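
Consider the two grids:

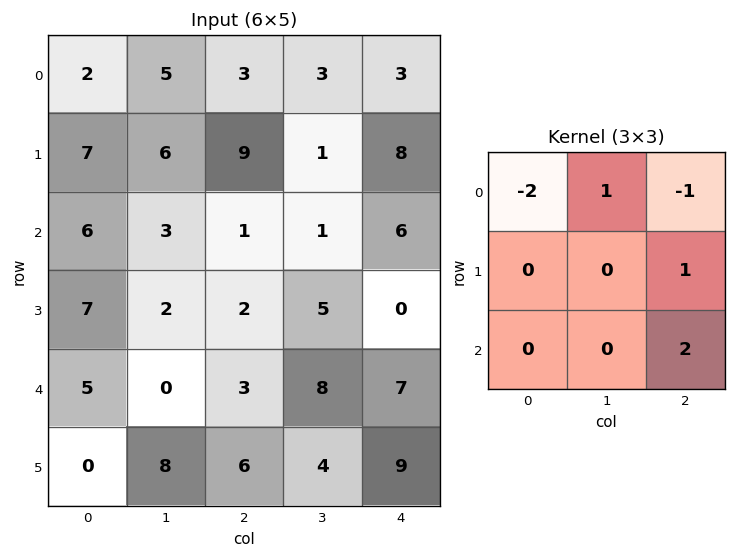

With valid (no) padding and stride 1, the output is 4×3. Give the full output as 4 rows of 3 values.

9 -7 14
-12 7 -19
-2 15 7
1 9 26

Output[0,0]: The receptive field on the input at this output position is [2 5 3 / 7 6 9 / 6 3 1]. Elementwise product with the kernel and sum: 2·-2 + 5·1 + 3·-1 + 9·1 + 1·2.
Output[0,1]: The receptive field on the input at this output position is [5 3 3 / 6 9 1 / 3 1 1]. Elementwise product with the kernel and sum: 5·-2 + 3·1 + 3·-1 + 1·1 + 1·2.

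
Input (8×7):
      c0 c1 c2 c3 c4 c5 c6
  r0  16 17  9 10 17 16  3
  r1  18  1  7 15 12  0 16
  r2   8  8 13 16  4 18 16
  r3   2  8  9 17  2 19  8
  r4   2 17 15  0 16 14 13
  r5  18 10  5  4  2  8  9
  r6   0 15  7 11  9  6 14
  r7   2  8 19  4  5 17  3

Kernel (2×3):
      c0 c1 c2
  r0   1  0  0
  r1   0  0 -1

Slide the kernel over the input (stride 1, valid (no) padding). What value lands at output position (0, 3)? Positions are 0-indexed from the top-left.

The receptive field on the input at this output position is [10 17 16 / 15 12 0]. Elementwise product with the kernel and sum: 10·1 + 0·-1.

10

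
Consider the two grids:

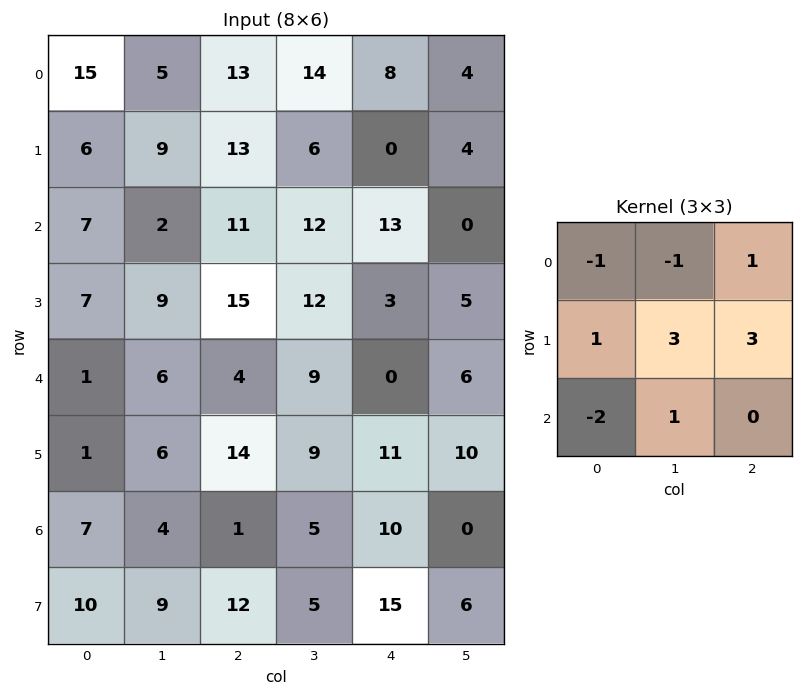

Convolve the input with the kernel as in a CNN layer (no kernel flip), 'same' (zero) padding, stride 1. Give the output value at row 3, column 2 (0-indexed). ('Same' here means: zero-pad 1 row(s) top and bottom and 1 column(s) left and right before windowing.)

The receptive field on the zero-padded input at this output position is [2 11 12 / 9 15 12 / 6 4 9]. Elementwise product with the kernel and sum: 2·-1 + 11·-1 + 12·1 + 9·1 + 15·3 + 12·3 + 6·-2 + 4·1.

81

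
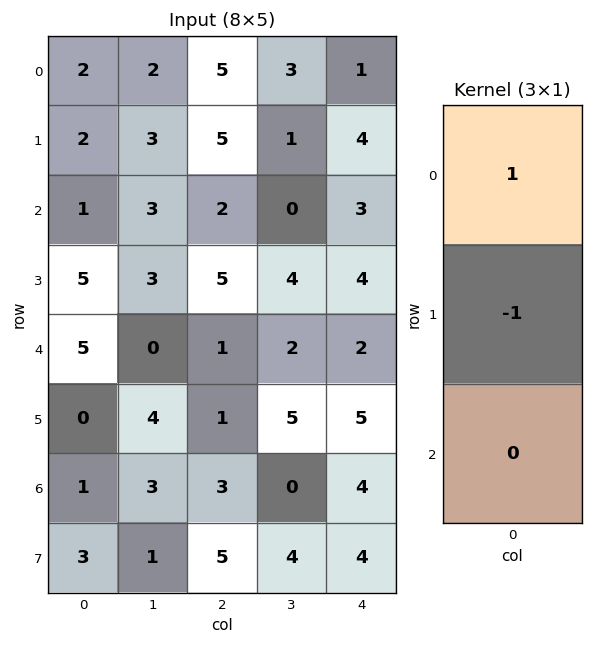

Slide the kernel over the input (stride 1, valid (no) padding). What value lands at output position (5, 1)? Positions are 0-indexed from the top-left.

1

The receptive field on the input at this output position is [4 / 3 / 1]. Elementwise product with the kernel and sum: 4·1 + 3·-1.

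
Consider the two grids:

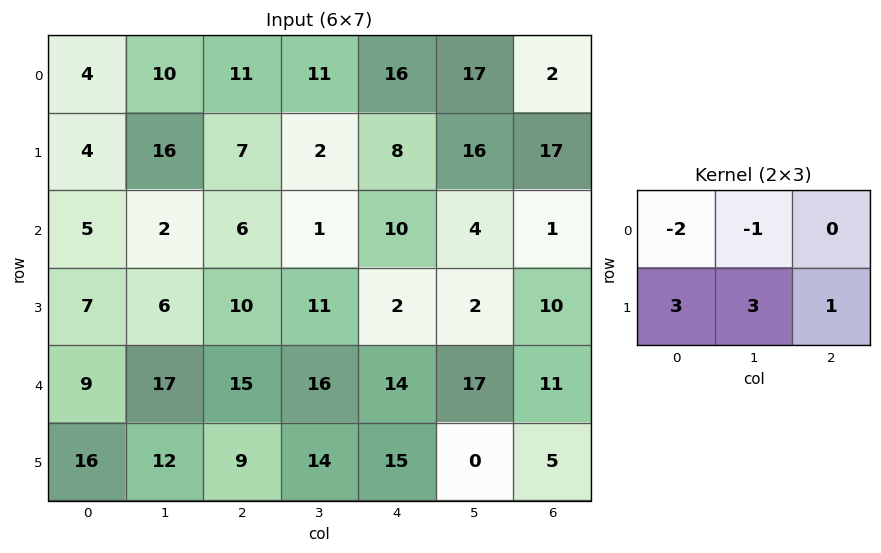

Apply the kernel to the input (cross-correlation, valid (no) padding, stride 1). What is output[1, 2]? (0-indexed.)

15

The receptive field on the input at this output position is [7 2 8 / 6 1 10]. Elementwise product with the kernel and sum: 7·-2 + 2·-1 + 6·3 + 1·3 + 10·1.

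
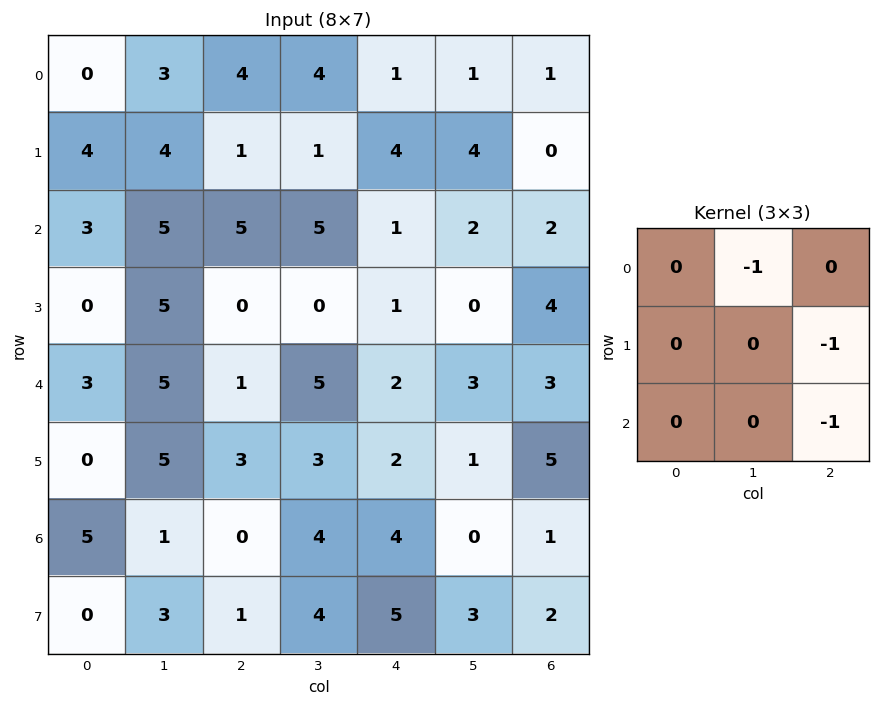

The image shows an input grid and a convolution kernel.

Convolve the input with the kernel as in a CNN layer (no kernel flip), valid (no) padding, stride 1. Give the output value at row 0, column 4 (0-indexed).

-3

The receptive field on the input at this output position is [1 1 1 / 4 4 0 / 1 2 2]. Elementwise product with the kernel and sum: 1·-1 + 0·-1 + 2·-1.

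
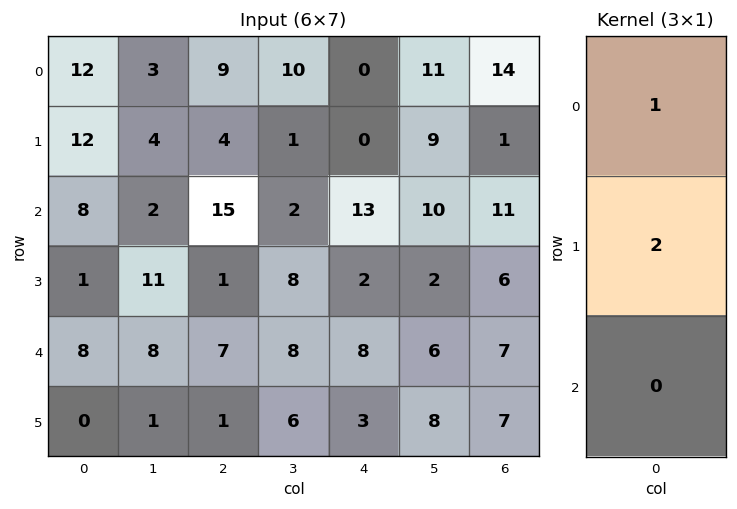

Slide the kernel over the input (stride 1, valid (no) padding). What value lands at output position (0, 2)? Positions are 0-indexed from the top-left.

The receptive field on the input at this output position is [9 / 4 / 15]. Elementwise product with the kernel and sum: 9·1 + 4·2.

17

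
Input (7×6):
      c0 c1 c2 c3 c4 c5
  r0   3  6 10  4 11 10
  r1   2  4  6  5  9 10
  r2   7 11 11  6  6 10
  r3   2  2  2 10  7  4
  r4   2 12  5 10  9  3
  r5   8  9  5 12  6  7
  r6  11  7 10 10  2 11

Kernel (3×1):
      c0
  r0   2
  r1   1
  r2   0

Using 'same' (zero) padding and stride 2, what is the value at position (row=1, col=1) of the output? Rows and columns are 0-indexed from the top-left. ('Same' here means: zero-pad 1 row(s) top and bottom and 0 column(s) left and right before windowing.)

23

The receptive field on the zero-padded input at this output position is [6 / 11 / 2]. Elementwise product with the kernel and sum: 6·2 + 11·1.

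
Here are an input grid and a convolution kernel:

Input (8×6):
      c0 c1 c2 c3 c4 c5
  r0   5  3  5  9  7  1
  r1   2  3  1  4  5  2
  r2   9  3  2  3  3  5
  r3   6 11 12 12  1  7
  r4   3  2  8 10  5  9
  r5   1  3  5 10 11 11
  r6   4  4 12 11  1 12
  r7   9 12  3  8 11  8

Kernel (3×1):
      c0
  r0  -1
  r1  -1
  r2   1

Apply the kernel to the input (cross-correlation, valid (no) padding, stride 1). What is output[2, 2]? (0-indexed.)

The receptive field on the input at this output position is [2 / 12 / 8]. Elementwise product with the kernel and sum: 2·-1 + 12·-1 + 8·1.

-6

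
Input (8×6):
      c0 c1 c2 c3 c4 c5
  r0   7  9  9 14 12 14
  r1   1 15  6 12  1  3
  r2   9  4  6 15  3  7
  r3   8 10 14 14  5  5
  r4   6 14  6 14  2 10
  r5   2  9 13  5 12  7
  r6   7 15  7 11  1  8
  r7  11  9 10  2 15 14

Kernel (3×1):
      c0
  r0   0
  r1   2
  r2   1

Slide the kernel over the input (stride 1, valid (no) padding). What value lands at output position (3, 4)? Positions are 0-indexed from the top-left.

16

The receptive field on the input at this output position is [5 / 2 / 12]. Elementwise product with the kernel and sum: 2·2 + 12·1.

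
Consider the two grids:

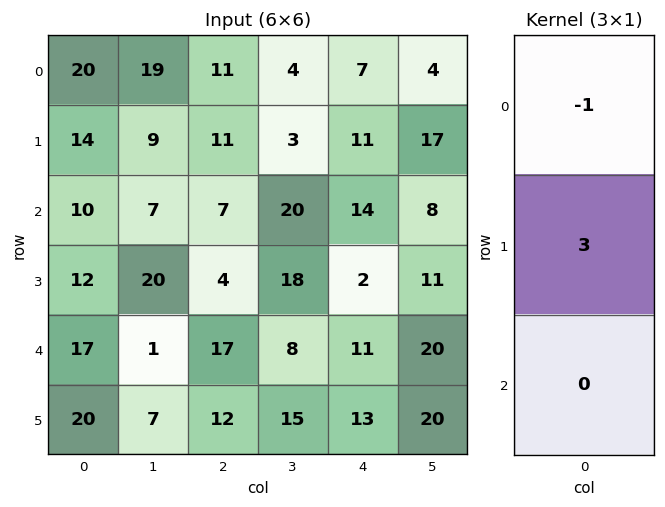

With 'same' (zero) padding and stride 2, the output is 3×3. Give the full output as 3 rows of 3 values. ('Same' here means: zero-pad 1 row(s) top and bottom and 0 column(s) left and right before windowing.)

Output[0,0]: The receptive field on the zero-padded input at this output position is [0 / 20 / 14]. Elementwise product with the kernel and sum: 0·-1 + 20·3.

60 33 21
16 10 31
39 47 31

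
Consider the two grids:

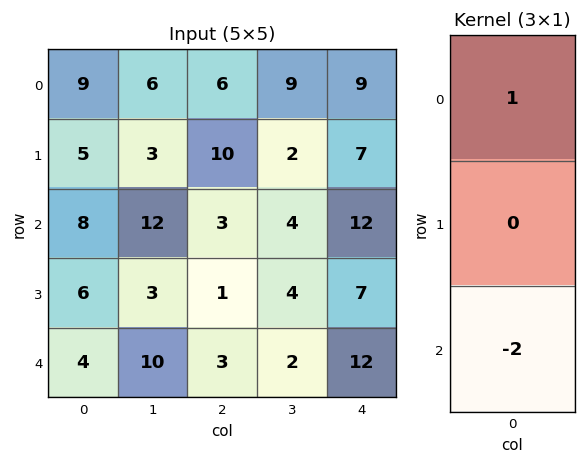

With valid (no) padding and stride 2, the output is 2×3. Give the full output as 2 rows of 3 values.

-7 0 -15
0 -3 -12

Output[0,0]: The receptive field on the input at this output position is [9 / 5 / 8]. Elementwise product with the kernel and sum: 9·1 + 8·-2.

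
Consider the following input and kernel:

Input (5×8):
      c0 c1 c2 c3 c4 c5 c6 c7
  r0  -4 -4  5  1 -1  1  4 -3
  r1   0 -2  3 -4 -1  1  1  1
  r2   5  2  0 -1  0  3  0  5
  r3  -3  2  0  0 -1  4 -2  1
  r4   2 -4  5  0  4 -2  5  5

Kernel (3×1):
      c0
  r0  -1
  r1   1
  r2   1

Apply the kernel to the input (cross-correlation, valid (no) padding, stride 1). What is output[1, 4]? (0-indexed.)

0

The receptive field on the input at this output position is [-1 / 0 / -1]. Elementwise product with the kernel and sum: -1·-1 + 0·1 + -1·1.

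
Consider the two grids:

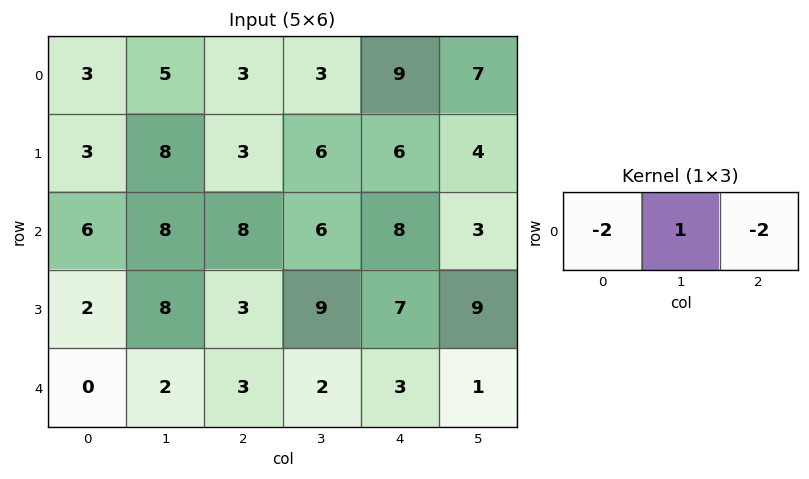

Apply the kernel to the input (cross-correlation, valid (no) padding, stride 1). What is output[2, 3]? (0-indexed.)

-10

The receptive field on the input at this output position is [6 8 3]. Elementwise product with the kernel and sum: 6·-2 + 8·1 + 3·-2.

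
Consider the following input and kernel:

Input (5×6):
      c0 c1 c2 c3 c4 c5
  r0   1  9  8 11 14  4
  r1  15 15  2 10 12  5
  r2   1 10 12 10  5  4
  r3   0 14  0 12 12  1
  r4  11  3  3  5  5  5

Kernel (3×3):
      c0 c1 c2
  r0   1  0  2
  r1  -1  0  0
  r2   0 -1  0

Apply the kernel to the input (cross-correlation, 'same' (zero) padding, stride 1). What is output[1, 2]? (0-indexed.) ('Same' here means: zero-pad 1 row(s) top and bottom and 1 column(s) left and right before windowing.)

The receptive field on the zero-padded input at this output position is [9 8 11 / 15 2 10 / 10 12 10]. Elementwise product with the kernel and sum: 9·1 + 11·2 + 15·-1 + 12·-1.

4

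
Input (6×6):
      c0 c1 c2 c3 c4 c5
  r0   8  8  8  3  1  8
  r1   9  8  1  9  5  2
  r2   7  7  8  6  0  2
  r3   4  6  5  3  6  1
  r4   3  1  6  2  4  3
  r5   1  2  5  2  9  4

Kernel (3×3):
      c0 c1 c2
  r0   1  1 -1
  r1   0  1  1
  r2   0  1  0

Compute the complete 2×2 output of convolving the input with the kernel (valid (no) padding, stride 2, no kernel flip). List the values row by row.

Output[0,0]: The receptive field on the input at this output position is [8 8 8 / 9 8 1 / 7 7 8]. Elementwise product with the kernel and sum: 8·1 + 8·1 + 8·-1 + 8·1 + 1·1 + 7·1.
Output[0,1]: The receptive field on the input at this output position is [8 3 1 / 1 9 5 / 8 6 0]. Elementwise product with the kernel and sum: 8·1 + 3·1 + 1·-1 + 9·1 + 5·1 + 6·1.

24 30
18 25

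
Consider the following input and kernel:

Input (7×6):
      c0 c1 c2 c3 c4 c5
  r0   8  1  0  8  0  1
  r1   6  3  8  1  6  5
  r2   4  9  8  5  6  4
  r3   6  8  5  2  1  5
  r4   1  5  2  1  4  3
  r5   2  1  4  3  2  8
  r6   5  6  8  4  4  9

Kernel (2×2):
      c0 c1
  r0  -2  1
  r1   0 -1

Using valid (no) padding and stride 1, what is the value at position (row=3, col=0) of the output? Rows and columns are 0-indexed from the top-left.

The receptive field on the input at this output position is [6 8 / 1 5]. Elementwise product with the kernel and sum: 6·-2 + 8·1 + 5·-1.

-9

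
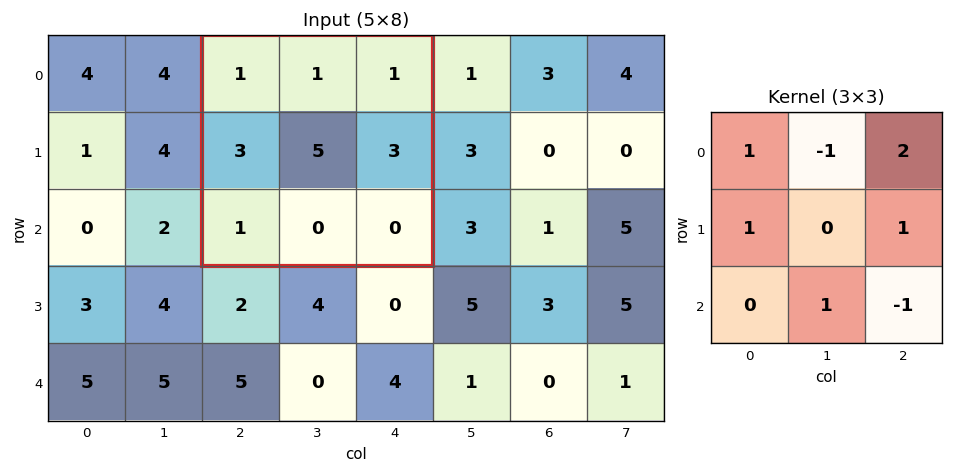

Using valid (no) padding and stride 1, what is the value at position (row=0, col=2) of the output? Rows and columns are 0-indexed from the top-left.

The receptive field on the input at this output position is [1 1 1 / 3 5 3 / 1 0 0]. Elementwise product with the kernel and sum: 1·1 + 1·-1 + 1·2 + 3·1 + 3·1 + 0·1 + 0·-1.

8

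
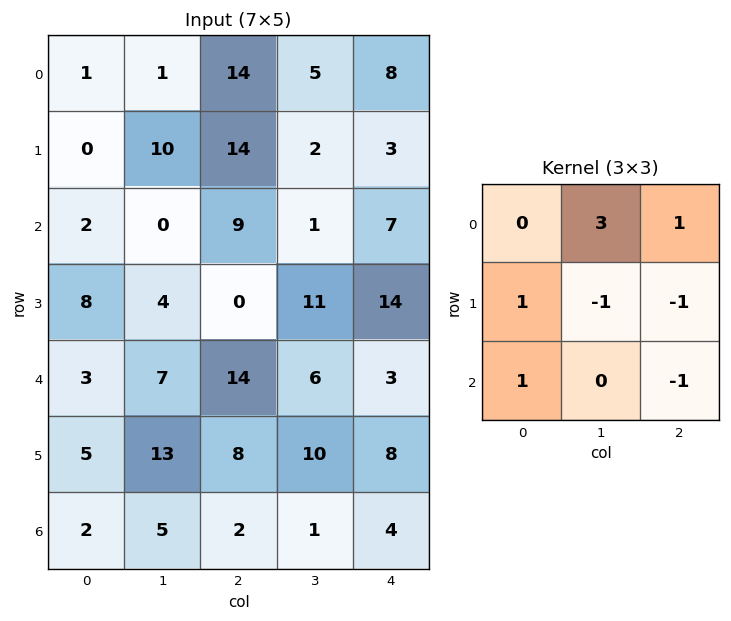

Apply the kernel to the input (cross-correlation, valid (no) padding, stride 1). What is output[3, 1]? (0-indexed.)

The receptive field on the input at this output position is [4 0 11 / 7 14 6 / 13 8 10]. Elementwise product with the kernel and sum: 0·3 + 11·1 + 7·1 + 14·-1 + 6·-1 + 13·1 + 10·-1.

1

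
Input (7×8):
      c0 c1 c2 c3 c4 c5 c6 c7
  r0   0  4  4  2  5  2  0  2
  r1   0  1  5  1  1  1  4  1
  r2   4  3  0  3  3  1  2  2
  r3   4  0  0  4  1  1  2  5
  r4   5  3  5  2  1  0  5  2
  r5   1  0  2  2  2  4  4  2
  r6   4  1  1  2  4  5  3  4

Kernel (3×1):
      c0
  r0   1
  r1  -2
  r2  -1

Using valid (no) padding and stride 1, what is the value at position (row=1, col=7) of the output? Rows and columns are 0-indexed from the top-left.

The receptive field on the input at this output position is [1 / 2 / 5]. Elementwise product with the kernel and sum: 1·1 + 2·-2 + 5·-1.

-8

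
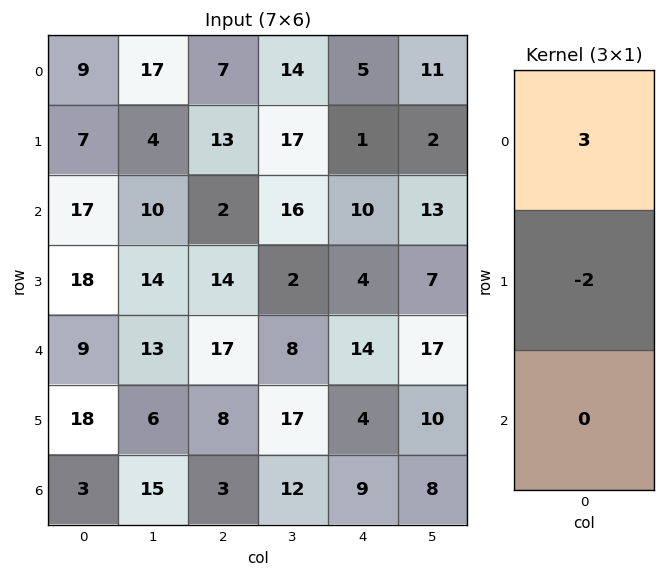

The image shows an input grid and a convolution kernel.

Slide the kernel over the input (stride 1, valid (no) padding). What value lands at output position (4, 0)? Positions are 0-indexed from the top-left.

The receptive field on the input at this output position is [9 / 18 / 3]. Elementwise product with the kernel and sum: 9·3 + 18·-2.

-9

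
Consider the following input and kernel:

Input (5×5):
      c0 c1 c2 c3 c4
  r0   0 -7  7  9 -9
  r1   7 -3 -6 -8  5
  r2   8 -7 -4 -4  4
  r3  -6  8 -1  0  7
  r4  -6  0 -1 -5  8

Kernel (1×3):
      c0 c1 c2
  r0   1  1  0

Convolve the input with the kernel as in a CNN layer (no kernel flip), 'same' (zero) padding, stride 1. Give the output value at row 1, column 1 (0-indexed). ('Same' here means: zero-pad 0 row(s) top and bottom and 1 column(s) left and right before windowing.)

4

The receptive field on the zero-padded input at this output position is [7 -3 -6]. Elementwise product with the kernel and sum: 7·1 + -3·1.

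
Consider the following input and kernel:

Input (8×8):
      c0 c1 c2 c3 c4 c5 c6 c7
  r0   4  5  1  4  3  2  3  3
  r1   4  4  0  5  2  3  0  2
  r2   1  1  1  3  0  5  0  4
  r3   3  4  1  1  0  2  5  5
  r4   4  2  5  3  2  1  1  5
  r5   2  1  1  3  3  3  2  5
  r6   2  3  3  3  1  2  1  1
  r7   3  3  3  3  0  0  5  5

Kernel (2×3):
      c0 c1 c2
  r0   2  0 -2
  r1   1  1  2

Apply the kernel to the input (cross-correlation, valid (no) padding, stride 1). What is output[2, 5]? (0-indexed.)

19

The receptive field on the input at this output position is [5 0 4 / 2 5 5]. Elementwise product with the kernel and sum: 5·2 + 4·-2 + 2·1 + 5·1 + 5·2.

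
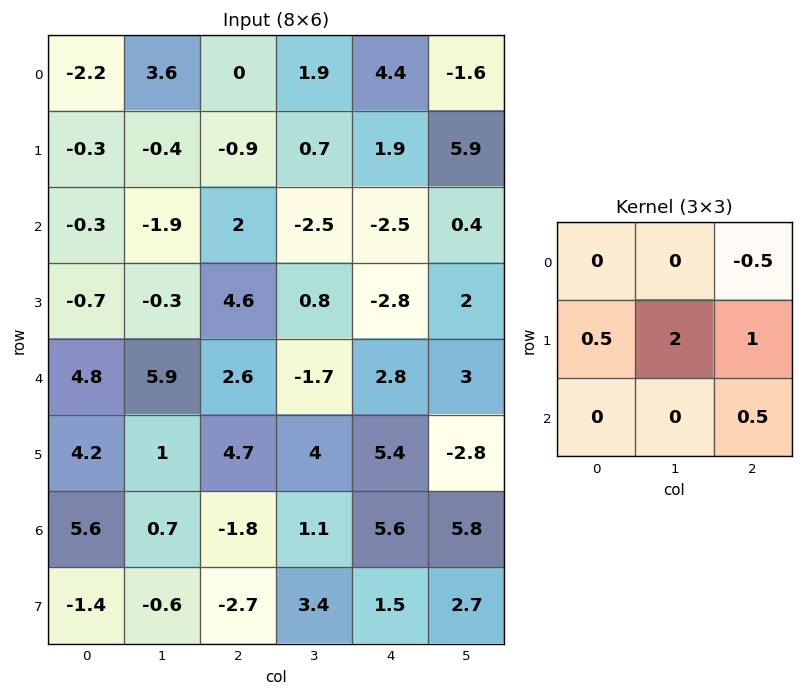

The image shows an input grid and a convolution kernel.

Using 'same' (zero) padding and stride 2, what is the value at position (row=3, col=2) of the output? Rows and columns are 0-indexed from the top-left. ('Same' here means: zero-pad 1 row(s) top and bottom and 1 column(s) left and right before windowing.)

20.3

The receptive field on the zero-padded input at this output position is [4 5.4 -2.8 / 1.1 5.6 5.8 / 3.4 1.5 2.7]. Elementwise product with the kernel and sum: -2.8·-0.5 + 1.1·0.5 + 5.6·2 + 5.8·1 + 2.7·0.5.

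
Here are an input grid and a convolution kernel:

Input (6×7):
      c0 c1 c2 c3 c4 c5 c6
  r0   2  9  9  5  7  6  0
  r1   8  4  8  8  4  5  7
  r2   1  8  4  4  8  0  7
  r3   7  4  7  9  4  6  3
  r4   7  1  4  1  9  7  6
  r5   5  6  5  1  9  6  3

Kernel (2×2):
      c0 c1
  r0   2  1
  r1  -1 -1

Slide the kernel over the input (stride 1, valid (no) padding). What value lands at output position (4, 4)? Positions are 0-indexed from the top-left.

The receptive field on the input at this output position is [9 7 / 9 6]. Elementwise product with the kernel and sum: 9·2 + 7·1 + 9·-1 + 6·-1.

10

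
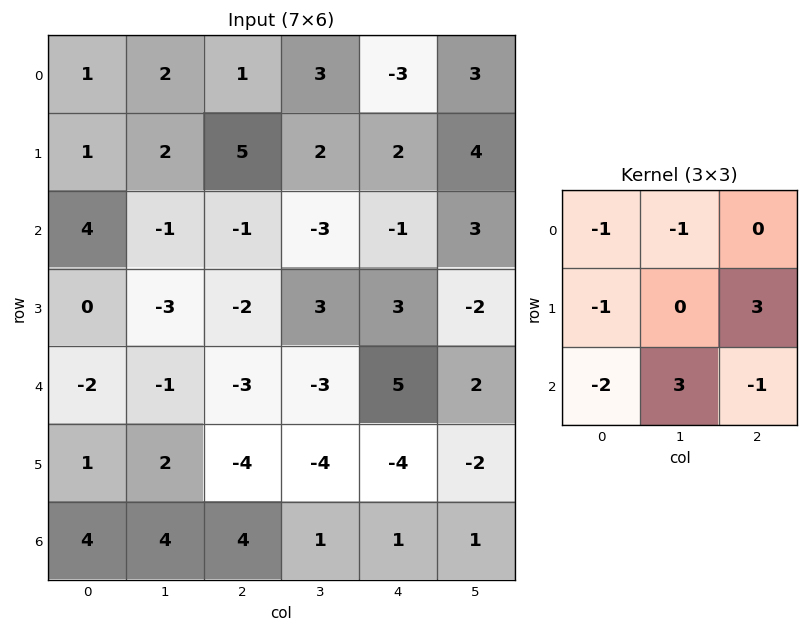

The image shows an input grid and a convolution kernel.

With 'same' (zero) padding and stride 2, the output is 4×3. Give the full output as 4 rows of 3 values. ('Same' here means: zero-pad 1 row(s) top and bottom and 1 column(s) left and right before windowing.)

7 16 4
-1 -18 13
-2 -15 1
11 1 10

Output[0,0]: The receptive field on the zero-padded input at this output position is [0 0 0 / 0 1 2 / 0 1 2]. Elementwise product with the kernel and sum: 0·-1 + 0·-1 + 0·-1 + 2·3 + 0·-2 + 1·3 + 2·-1.
Output[0,1]: The receptive field on the zero-padded input at this output position is [0 0 0 / 2 1 3 / 2 5 2]. Elementwise product with the kernel and sum: 0·-1 + 0·-1 + 2·-1 + 3·3 + 2·-2 + 5·3 + 2·-1.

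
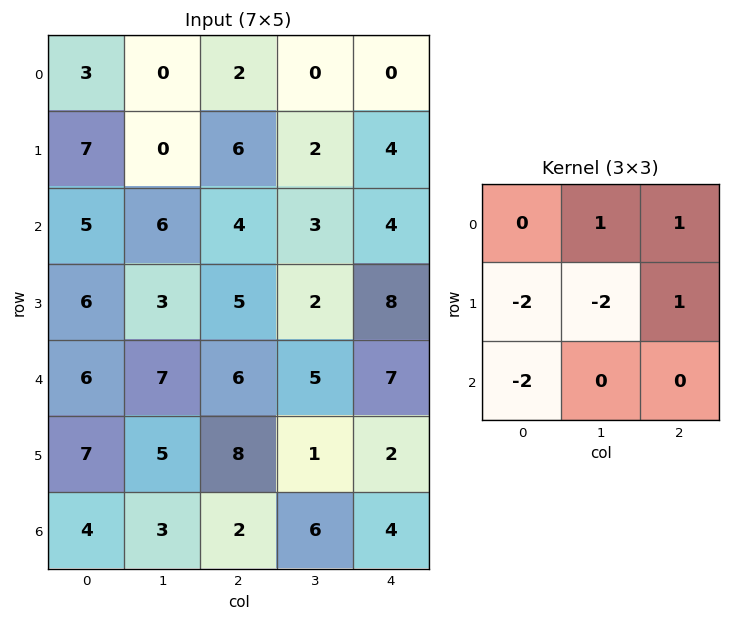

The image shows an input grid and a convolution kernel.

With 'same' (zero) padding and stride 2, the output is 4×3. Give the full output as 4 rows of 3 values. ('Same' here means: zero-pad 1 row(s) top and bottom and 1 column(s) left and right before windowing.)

-6 -4 -4
3 -15 -14
4 -24 -18
7 5 -18

Output[0,0]: The receptive field on the zero-padded input at this output position is [0 0 0 / 0 3 0 / 0 7 0]. Elementwise product with the kernel and sum: 0·1 + 0·1 + 0·-2 + 3·-2 + 0·1 + 0·-2.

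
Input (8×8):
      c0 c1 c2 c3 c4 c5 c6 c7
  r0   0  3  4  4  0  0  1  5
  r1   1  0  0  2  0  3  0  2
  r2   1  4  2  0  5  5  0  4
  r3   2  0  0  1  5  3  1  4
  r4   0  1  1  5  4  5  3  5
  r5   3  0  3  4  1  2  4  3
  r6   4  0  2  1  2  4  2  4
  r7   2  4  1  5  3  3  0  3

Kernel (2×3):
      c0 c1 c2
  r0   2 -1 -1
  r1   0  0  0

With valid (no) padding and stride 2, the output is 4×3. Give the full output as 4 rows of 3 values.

-7 4 -1
-4 -1 5
-2 -7 0
6 1 -2

Output[0,0]: The receptive field on the input at this output position is [0 3 4 / 1 0 0]. Elementwise product with the kernel and sum: 0·2 + 3·-1 + 4·-1.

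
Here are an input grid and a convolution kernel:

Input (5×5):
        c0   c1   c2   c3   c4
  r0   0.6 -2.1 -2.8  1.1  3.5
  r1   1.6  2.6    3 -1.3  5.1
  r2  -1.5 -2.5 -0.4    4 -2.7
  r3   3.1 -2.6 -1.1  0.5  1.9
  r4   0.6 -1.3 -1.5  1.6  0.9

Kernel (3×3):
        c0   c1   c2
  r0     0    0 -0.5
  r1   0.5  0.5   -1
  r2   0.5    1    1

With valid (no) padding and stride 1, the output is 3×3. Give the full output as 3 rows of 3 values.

Output[0,0]: The receptive field on the input at this output position is [0.6 -2.1 -2.8 / 1.6 2.6 3 / -1.5 -2.5 -0.4]. Elementwise product with the kernel and sum: -2.8·-0.5 + 1.6·0.5 + 2.6·0.5 + 3·-1 + -1.5·0.5 + -2.5·1 + -0.4·1.
Output[0,1]: The receptive field on the input at this output position is [-2.1 -2.8 1.1 / 2.6 3 -1.3 / -2.5 -0.4 4]. Elementwise product with the kernel and sum: 1.1·-0.5 + 2.6·0.5 + 3·0.5 + -1.3·-1 + -2.5·0.5 + -0.4·1 + 4·1.

-3.15 5.9 -4.9
-5.25 -6.7 3.8
-0.95 -4.9 0.9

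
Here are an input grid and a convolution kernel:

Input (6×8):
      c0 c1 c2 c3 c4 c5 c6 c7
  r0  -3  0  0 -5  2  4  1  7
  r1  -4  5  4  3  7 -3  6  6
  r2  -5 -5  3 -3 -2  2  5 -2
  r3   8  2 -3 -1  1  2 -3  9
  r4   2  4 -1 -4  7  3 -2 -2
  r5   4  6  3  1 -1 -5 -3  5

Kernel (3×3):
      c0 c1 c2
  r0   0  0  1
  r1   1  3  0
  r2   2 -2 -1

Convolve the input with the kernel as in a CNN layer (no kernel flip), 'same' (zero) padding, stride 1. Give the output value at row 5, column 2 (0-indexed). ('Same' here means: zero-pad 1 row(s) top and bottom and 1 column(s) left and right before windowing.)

11

The receptive field on the zero-padded input at this output position is [4 -1 -4 / 6 3 1 / 0 0 0]. Elementwise product with the kernel and sum: -4·1 + 6·1 + 3·3 + 0·2 + 0·-2 + 0·-1.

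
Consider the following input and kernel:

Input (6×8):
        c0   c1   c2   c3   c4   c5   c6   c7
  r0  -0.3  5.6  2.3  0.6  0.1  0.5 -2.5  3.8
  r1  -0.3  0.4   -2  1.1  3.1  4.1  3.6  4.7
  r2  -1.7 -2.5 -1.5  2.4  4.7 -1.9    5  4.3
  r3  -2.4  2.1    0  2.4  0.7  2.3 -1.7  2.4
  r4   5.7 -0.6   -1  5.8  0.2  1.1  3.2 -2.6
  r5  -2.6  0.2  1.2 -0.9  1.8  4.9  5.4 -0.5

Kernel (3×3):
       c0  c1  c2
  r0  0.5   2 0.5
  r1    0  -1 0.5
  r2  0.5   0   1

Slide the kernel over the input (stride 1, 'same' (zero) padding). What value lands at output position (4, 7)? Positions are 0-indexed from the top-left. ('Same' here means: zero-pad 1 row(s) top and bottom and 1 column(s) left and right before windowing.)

9.25

The receptive field on the zero-padded input at this output position is [-1.7 2.4 0 / 3.2 -2.6 0 / 5.4 -0.5 0]. Elementwise product with the kernel and sum: -1.7·0.5 + 2.4·2 + 0·0.5 + -2.6·-1 + 0·0.5 + 5.4·0.5 + 0·1.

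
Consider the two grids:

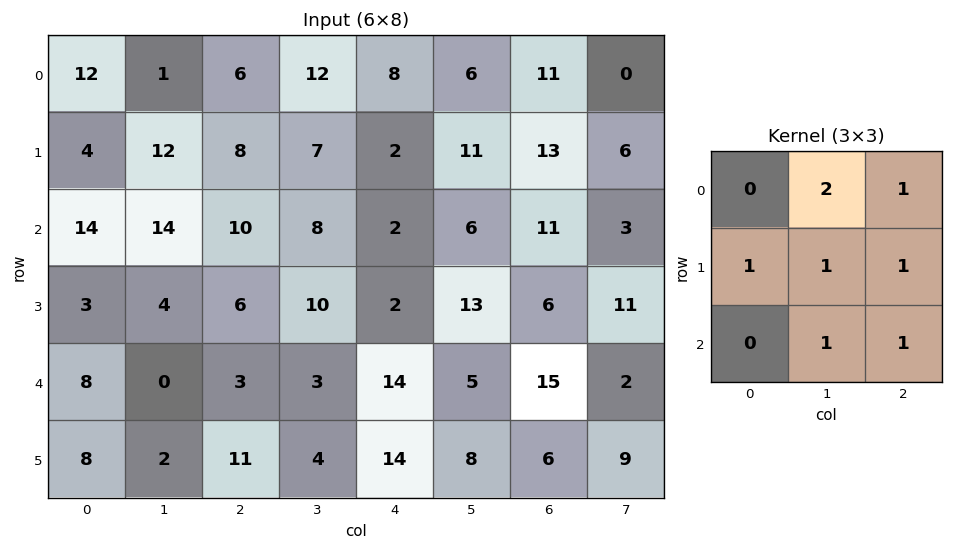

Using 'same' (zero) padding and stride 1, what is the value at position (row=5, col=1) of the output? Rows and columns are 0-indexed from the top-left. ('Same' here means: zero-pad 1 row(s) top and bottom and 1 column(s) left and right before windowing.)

The receptive field on the zero-padded input at this output position is [8 0 3 / 8 2 11 / 0 0 0]. Elementwise product with the kernel and sum: 0·2 + 3·1 + 8·1 + 2·1 + 11·1 + 0·1 + 0·1.

24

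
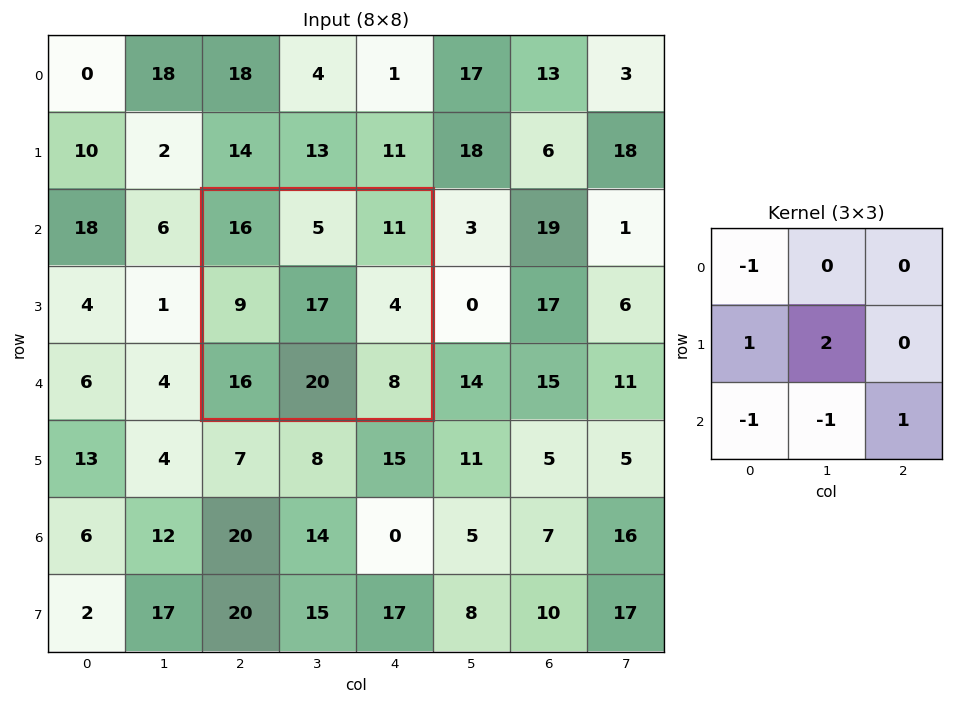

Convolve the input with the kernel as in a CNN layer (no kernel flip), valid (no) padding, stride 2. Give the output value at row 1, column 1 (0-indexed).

The receptive field on the input at this output position is [16 5 11 / 9 17 4 / 16 20 8]. Elementwise product with the kernel and sum: 16·-1 + 9·1 + 17·2 + 16·-1 + 20·-1 + 8·1.

-1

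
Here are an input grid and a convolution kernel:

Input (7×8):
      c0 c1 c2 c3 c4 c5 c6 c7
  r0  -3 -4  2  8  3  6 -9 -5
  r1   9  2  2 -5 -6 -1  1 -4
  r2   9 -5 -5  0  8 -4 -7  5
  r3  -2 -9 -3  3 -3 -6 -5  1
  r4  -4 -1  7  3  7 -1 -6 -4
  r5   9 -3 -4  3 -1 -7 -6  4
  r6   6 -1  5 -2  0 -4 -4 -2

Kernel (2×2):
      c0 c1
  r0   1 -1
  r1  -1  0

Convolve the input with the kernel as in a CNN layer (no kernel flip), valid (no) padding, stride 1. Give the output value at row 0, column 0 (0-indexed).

The receptive field on the input at this output position is [-3 -4 / 9 2]. Elementwise product with the kernel and sum: -3·1 + -4·-1 + 9·-1.

-8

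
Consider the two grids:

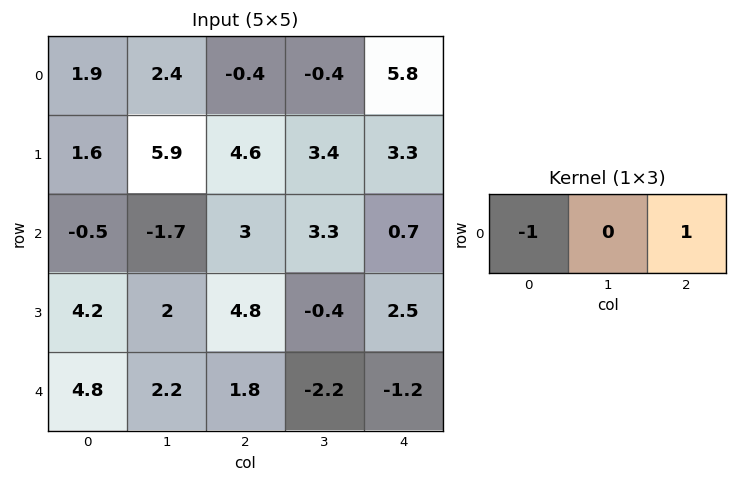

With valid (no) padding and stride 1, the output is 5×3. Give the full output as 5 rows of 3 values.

-2.3 -2.8 6.2
3 -2.5 -1.3
3.5 5 -2.3
0.6 -2.4 -2.3
-3 -4.4 -3

Output[0,0]: The receptive field on the input at this output position is [1.9 2.4 -0.4]. Elementwise product with the kernel and sum: 1.9·-1 + -0.4·1.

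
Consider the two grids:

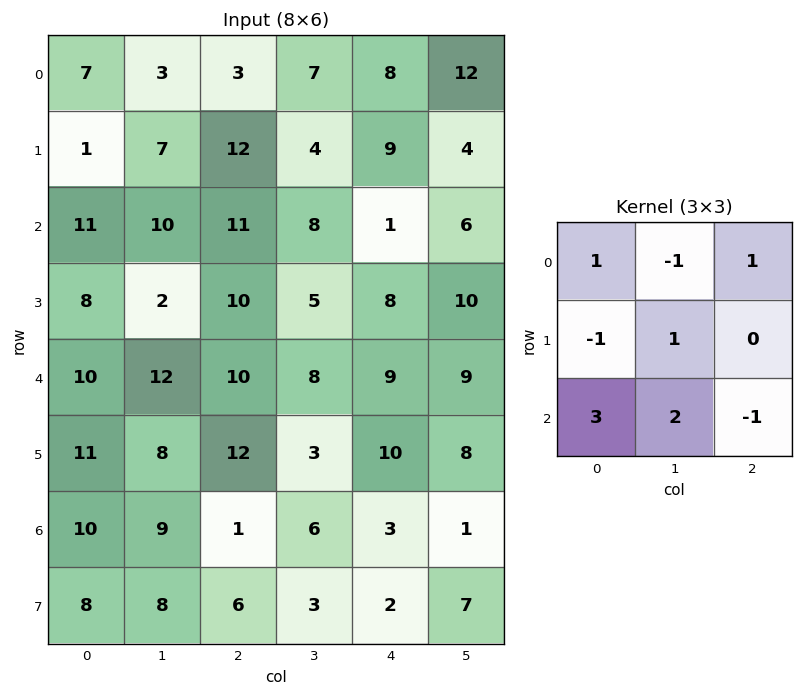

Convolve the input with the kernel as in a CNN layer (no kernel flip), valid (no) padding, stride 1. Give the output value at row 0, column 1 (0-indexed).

The receptive field on the input at this output position is [3 3 7 / 7 12 4 / 10 11 8]. Elementwise product with the kernel and sum: 3·1 + 3·-1 + 7·1 + 7·-1 + 12·1 + 10·3 + 11·2 + 8·-1.

56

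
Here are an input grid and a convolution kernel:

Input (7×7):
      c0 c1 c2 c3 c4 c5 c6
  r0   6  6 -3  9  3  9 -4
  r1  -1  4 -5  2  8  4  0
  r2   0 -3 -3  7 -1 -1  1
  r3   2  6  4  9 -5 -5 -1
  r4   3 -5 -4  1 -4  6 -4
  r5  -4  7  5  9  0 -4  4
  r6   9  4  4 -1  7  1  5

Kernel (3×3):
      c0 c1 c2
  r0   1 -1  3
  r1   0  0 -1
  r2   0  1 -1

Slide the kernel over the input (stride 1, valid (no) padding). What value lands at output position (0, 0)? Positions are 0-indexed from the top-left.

The receptive field on the input at this output position is [6 6 -3 / -1 4 -5 / 0 -3 -3]. Elementwise product with the kernel and sum: 6·1 + 6·-1 + -3·3 + -5·-1 + -3·1 + -3·-1.

-4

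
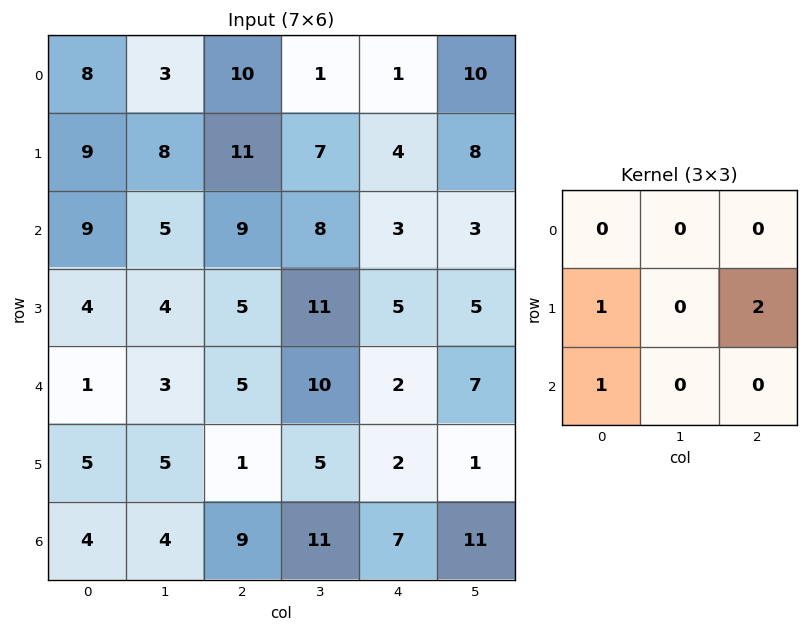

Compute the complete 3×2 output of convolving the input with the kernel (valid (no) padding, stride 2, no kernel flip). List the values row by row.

Output[0,0]: The receptive field on the input at this output position is [8 3 10 / 9 8 11 / 9 5 9]. Elementwise product with the kernel and sum: 9·1 + 11·2 + 9·1.
Output[0,1]: The receptive field on the input at this output position is [10 1 1 / 11 7 4 / 9 8 3]. Elementwise product with the kernel and sum: 11·1 + 4·2 + 9·1.

40 28
15 20
11 14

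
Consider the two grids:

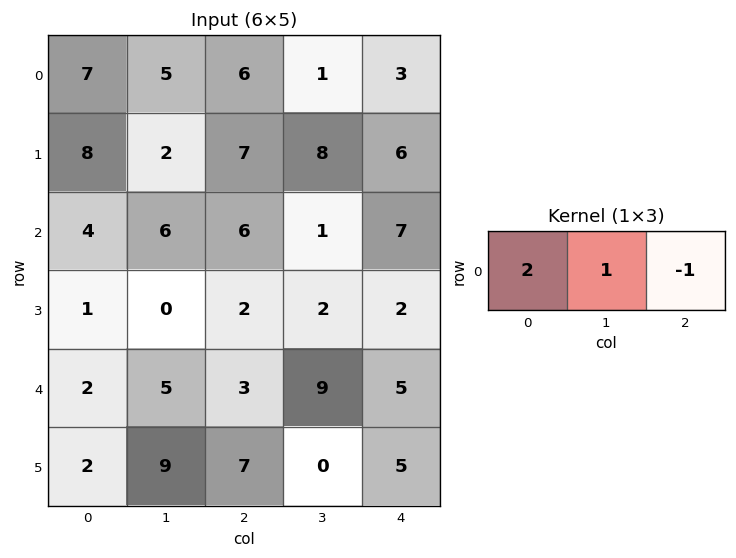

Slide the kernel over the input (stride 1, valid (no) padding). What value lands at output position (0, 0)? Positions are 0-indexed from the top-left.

13

The receptive field on the input at this output position is [7 5 6]. Elementwise product with the kernel and sum: 7·2 + 5·1 + 6·-1.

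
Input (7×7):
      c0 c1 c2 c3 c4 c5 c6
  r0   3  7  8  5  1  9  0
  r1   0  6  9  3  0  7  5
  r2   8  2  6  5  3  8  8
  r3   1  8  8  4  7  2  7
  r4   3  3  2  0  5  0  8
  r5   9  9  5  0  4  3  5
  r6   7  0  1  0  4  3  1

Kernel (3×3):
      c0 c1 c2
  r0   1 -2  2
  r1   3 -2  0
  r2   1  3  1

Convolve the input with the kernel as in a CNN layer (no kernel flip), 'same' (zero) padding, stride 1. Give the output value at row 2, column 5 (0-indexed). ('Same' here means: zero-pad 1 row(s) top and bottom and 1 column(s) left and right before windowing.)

The receptive field on the zero-padded input at this output position is [0 7 5 / 3 8 8 / 7 2 7]. Elementwise product with the kernel and sum: 0·1 + 7·-2 + 5·2 + 3·3 + 8·-2 + 7·1 + 2·3 + 7·1.

9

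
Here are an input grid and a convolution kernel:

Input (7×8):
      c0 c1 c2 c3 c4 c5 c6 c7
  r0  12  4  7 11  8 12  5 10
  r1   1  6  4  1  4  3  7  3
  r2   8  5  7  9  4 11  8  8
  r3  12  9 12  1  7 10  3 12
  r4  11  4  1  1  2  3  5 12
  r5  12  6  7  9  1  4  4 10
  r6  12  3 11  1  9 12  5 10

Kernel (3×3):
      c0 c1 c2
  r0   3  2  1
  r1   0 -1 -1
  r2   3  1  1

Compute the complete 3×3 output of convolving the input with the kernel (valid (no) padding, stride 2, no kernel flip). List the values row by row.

Output[0,0]: The receptive field on the input at this output position is [12 4 7 / 1 6 4 / 8 5 7]. Elementwise product with the kernel and sum: 12·3 + 4·2 + 7·1 + 6·-1 + 4·-1 + 8·3 + 5·1 + 7·1.
Output[0,1]: The receptive field on the input at this output position is [7 11 8 / 4 1 4 / 7 9 4]. Elementwise product with the kernel and sum: 7·3 + 11·2 + 8·1 + 1·-1 + 4·-1 + 7·3 + 9·1 + 4·1.

77 80 74
58 41 43
79 40 53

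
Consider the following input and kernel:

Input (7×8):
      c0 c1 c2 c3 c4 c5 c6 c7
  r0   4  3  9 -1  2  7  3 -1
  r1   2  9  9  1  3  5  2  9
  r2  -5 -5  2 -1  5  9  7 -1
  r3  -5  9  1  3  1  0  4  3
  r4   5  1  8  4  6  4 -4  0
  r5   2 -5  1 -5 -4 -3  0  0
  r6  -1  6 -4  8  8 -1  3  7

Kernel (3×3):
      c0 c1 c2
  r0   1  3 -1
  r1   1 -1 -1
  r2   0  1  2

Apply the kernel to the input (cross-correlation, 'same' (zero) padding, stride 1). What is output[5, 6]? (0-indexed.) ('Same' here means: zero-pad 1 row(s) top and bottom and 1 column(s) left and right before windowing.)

6

The receptive field on the zero-padded input at this output position is [4 -4 0 / -3 0 0 / -1 3 7]. Elementwise product with the kernel and sum: 4·1 + -4·3 + 0·-1 + -3·1 + 0·-1 + 0·-1 + 3·1 + 7·2.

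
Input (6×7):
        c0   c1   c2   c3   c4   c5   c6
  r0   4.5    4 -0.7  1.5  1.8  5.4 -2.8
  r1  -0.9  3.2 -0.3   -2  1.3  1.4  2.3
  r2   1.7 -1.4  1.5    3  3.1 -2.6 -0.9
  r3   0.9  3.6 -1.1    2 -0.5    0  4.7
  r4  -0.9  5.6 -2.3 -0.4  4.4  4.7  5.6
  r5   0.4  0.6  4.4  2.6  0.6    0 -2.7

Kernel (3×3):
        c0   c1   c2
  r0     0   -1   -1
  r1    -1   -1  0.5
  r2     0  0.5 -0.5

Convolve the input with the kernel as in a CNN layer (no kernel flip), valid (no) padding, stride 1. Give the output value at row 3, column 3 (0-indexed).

-0.85

The receptive field on the input at this output position is [2 -0.5 0 / -0.4 4.4 4.7 / 2.6 0.6 0]. Elementwise product with the kernel and sum: -0.5·-1 + 0·-1 + -0.4·-1 + 4.4·-1 + 4.7·0.5 + 0.6·0.5 + 0·-0.5.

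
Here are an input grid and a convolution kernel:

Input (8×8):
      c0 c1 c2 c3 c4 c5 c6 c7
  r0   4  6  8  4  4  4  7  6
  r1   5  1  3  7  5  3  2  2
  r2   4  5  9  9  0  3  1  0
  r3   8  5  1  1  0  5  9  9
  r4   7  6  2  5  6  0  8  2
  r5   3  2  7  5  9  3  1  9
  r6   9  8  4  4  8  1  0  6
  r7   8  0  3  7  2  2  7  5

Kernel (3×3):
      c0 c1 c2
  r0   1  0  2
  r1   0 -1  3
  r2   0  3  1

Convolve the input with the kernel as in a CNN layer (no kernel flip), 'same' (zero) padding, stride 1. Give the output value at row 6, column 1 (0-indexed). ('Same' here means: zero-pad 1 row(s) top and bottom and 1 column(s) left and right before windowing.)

The receptive field on the zero-padded input at this output position is [3 2 7 / 9 8 4 / 8 0 3]. Elementwise product with the kernel and sum: 3·1 + 7·2 + 8·-1 + 4·3 + 0·3 + 3·1.

24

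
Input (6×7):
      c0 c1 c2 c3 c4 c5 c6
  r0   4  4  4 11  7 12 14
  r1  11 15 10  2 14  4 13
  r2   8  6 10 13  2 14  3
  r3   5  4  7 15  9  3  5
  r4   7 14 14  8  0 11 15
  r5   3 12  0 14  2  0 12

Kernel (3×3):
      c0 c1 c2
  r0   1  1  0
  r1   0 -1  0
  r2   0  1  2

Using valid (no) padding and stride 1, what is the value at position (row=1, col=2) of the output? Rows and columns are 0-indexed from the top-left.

The receptive field on the input at this output position is [10 2 14 / 10 13 2 / 7 15 9]. Elementwise product with the kernel and sum: 10·1 + 2·1 + 13·-1 + 15·1 + 9·2.

32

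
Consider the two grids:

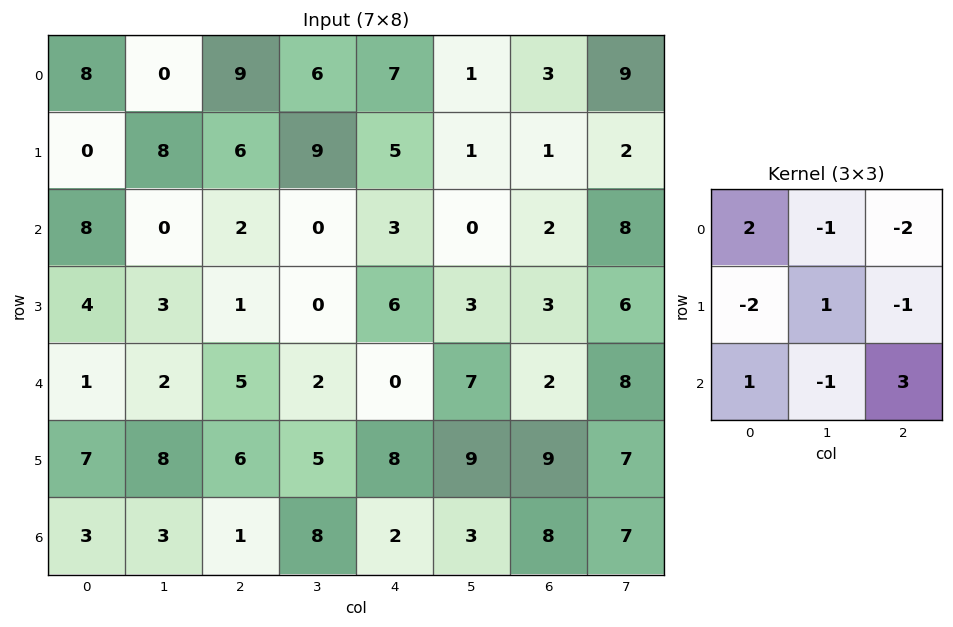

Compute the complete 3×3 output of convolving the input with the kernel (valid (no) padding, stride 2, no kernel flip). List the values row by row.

Output[0,0]: The receptive field on the input at this output position is [8 0 9 / 0 8 6 / 8 0 2]. Elementwise product with the kernel and sum: 8·2 + 0·-1 + 9·-2 + 0·-2 + 8·1 + 6·-1 + 8·1 + 0·-1 + 2·3.

14 1 6
20 -7 -11
-19 -8 -4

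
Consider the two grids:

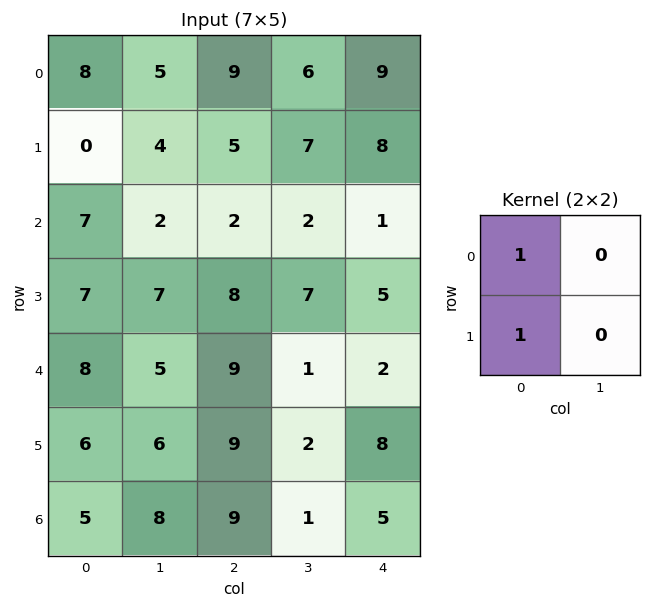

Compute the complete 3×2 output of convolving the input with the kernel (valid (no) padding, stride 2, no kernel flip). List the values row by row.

Output[0,0]: The receptive field on the input at this output position is [8 5 / 0 4]. Elementwise product with the kernel and sum: 8·1 + 0·1.
Output[0,1]: The receptive field on the input at this output position is [9 6 / 5 7]. Elementwise product with the kernel and sum: 9·1 + 5·1.

8 14
14 10
14 18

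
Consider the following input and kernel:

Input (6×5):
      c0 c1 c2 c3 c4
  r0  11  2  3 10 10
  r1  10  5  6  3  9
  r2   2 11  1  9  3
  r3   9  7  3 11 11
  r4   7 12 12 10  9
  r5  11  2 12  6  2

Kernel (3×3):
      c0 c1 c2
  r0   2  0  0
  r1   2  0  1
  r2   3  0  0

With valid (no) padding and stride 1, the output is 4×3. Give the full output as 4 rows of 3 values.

54 50 30
52 62 26
46 83 55
77 54 75

Output[0,0]: The receptive field on the input at this output position is [11 2 3 / 10 5 6 / 2 11 1]. Elementwise product with the kernel and sum: 11·2 + 10·2 + 6·1 + 2·3.
Output[0,1]: The receptive field on the input at this output position is [2 3 10 / 5 6 3 / 11 1 9]. Elementwise product with the kernel and sum: 2·2 + 5·2 + 3·1 + 11·3.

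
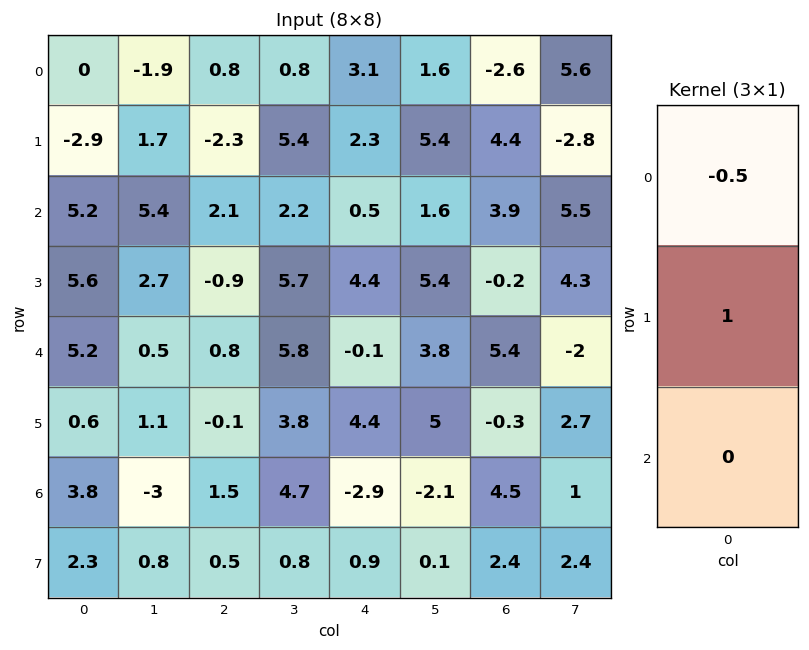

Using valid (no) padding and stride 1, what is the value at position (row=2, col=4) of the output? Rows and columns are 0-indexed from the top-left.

The receptive field on the input at this output position is [0.5 / 4.4 / -0.1]. Elementwise product with the kernel and sum: 0.5·-0.5 + 4.4·1.

4.15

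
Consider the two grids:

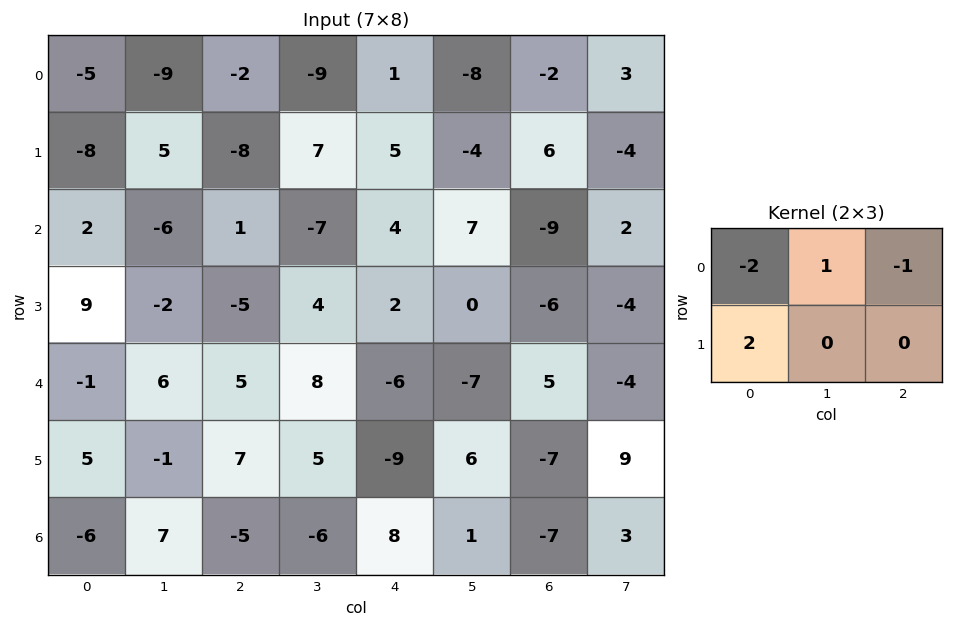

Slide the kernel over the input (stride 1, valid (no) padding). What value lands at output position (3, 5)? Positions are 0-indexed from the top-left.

-16

The receptive field on the input at this output position is [0 -6 -4 / -7 5 -4]. Elementwise product with the kernel and sum: 0·-2 + -6·1 + -4·-1 + -7·2.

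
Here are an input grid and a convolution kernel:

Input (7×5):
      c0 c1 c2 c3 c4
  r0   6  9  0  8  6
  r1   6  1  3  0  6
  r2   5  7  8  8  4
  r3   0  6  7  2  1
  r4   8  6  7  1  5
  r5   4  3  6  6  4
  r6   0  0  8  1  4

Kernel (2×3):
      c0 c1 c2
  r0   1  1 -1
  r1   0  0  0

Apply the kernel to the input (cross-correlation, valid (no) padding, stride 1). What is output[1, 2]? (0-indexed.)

-3

The receptive field on the input at this output position is [3 0 6 / 8 8 4]. Elementwise product with the kernel and sum: 3·1 + 0·1 + 6·-1.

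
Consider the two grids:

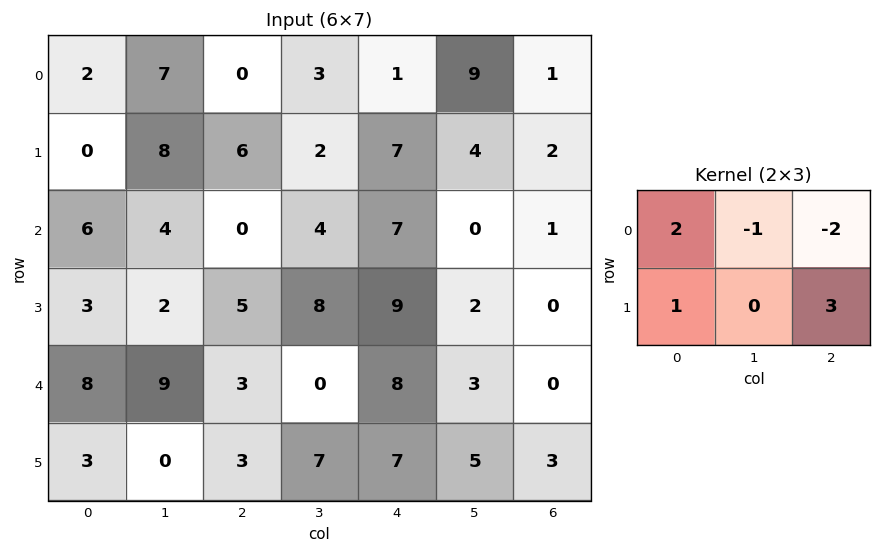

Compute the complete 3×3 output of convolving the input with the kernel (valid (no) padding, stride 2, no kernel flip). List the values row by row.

15 22 4
26 14 21
13 14 29

Output[0,0]: The receptive field on the input at this output position is [2 7 0 / 0 8 6]. Elementwise product with the kernel and sum: 2·2 + 7·-1 + 0·-2 + 0·1 + 6·3.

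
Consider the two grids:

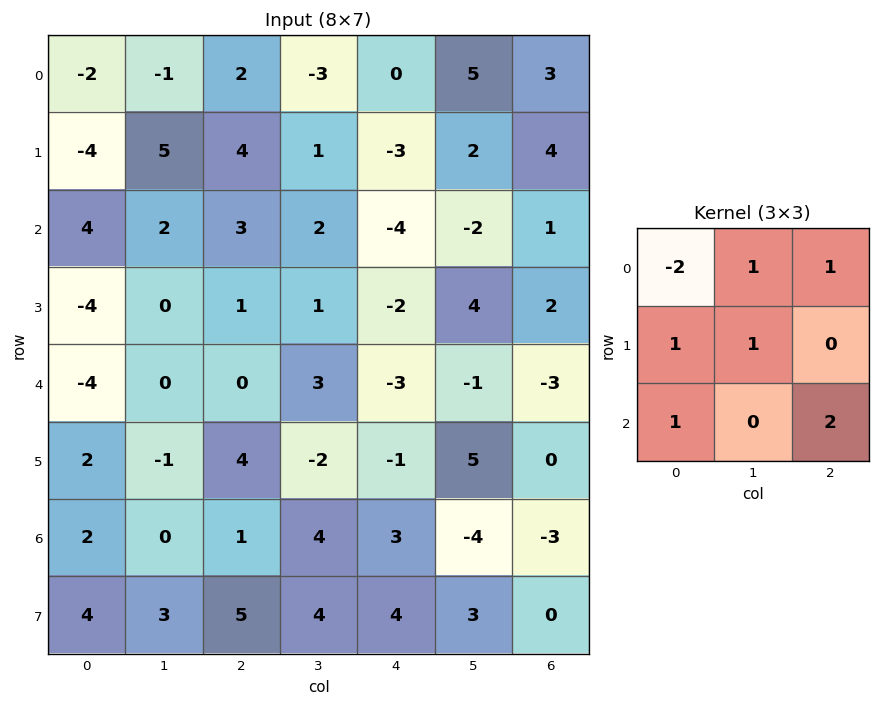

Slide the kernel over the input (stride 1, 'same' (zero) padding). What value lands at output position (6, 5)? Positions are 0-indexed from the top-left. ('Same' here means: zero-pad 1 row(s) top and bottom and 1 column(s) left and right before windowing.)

10

The receptive field on the zero-padded input at this output position is [-1 5 0 / 3 -4 -3 / 4 3 0]. Elementwise product with the kernel and sum: -1·-2 + 5·1 + 0·1 + 3·1 + -4·1 + 4·1 + 0·2.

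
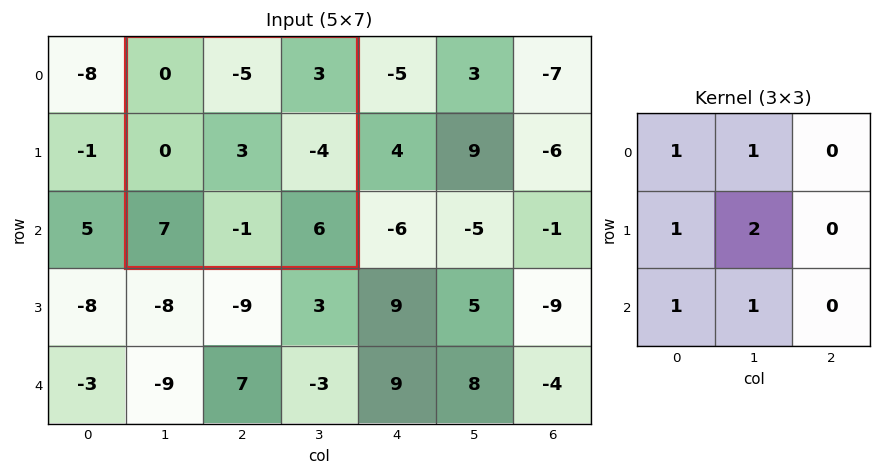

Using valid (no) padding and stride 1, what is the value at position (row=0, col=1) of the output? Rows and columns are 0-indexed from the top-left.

The receptive field on the input at this output position is [0 -5 3 / 0 3 -4 / 7 -1 6]. Elementwise product with the kernel and sum: 0·1 + -5·1 + 0·1 + 3·2 + 7·1 + -1·1.

7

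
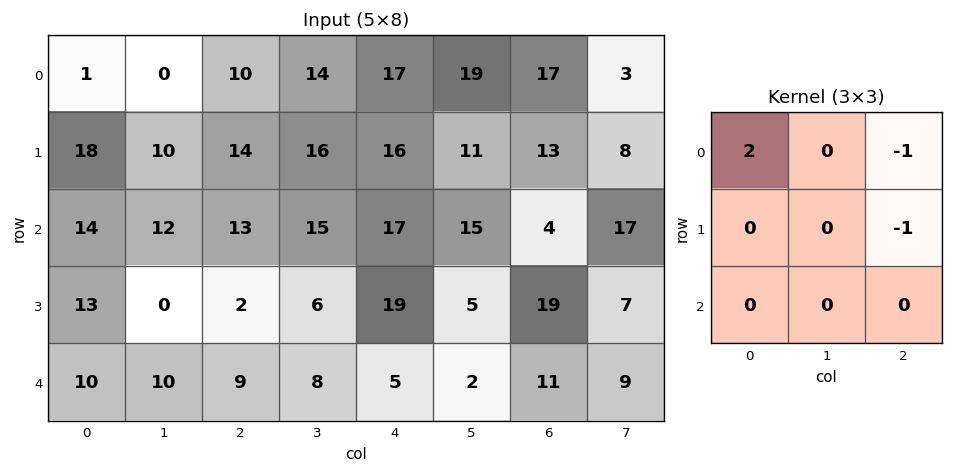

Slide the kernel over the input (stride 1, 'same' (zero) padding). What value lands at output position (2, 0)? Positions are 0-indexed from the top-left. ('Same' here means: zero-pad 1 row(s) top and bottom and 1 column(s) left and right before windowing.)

The receptive field on the zero-padded input at this output position is [0 18 10 / 0 14 12 / 0 13 0]. Elementwise product with the kernel and sum: 0·2 + 10·-1 + 12·-1.

-22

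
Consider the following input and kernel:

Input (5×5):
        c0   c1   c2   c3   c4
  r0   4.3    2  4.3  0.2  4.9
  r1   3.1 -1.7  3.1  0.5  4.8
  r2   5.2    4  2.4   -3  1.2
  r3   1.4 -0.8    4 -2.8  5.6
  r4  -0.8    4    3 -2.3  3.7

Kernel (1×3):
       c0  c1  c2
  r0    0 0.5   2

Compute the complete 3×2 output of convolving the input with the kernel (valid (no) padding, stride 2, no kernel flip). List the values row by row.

9.6 9.9
6.8 0.9
8 6.25

Output[0,0]: The receptive field on the input at this output position is [4.3 2 4.3]. Elementwise product with the kernel and sum: 2·0.5 + 4.3·2.
Output[0,1]: The receptive field on the input at this output position is [4.3 0.2 4.9]. Elementwise product with the kernel and sum: 0.2·0.5 + 4.9·2.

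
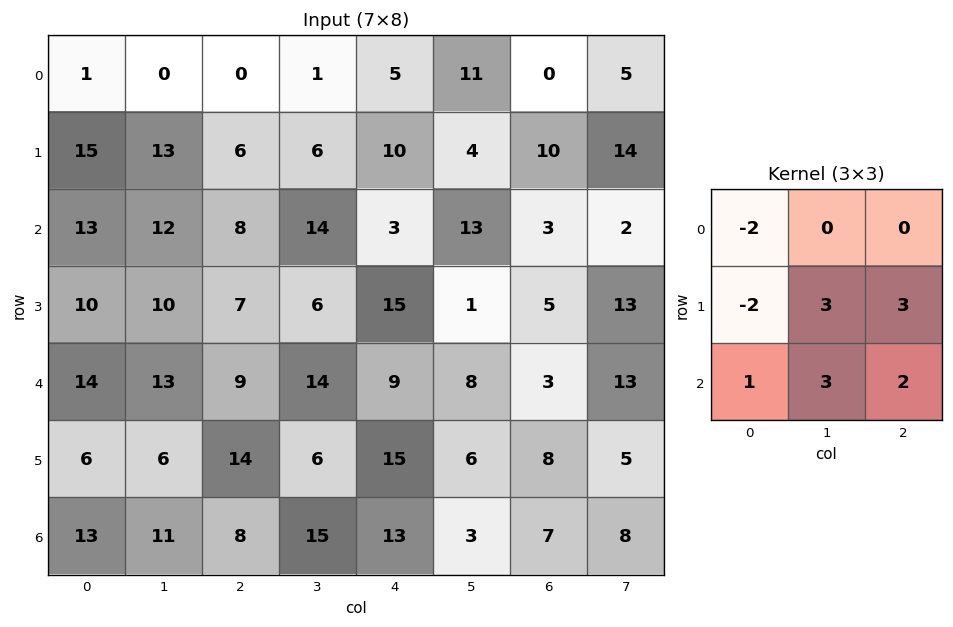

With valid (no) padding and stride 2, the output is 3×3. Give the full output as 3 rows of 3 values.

Output[0,0]: The receptive field on the input at this output position is [1 0 0 / 15 13 6 / 13 12 8]. Elementwise product with the kernel and sum: 1·-2 + 15·-2 + 13·3 + 6·3 + 13·1 + 12·3 + 8·2.
Output[0,1]: The receptive field on the input at this output position is [0 1 5 / 6 6 10 / 8 14 3]. Elementwise product with the kernel and sum: 0·-2 + 6·-2 + 6·3 + 10·3 + 8·1 + 14·3 + 3·2.

90 92 60
76 102 21
82 96 30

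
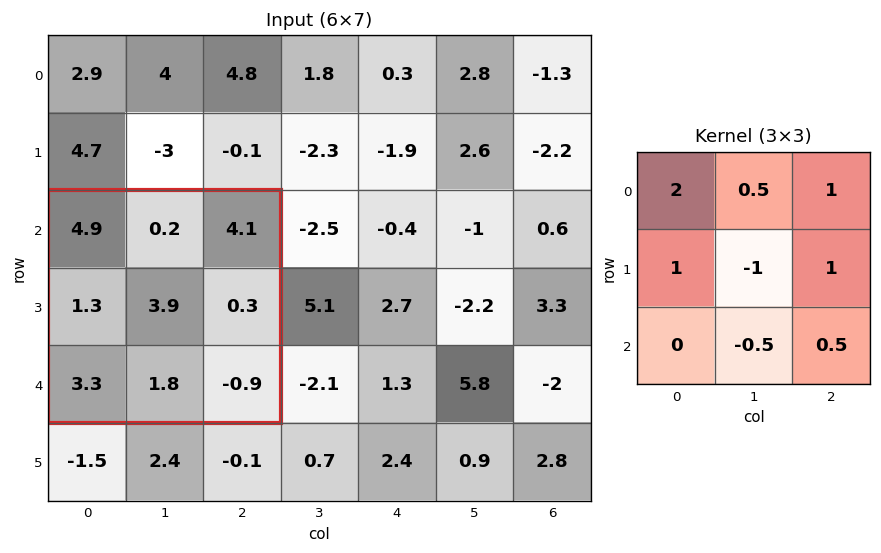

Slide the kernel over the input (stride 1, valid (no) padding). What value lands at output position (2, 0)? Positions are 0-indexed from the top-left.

10.35

The receptive field on the input at this output position is [4.9 0.2 4.1 / 1.3 3.9 0.3 / 3.3 1.8 -0.9]. Elementwise product with the kernel and sum: 4.9·2 + 0.2·0.5 + 4.1·1 + 1.3·1 + 3.9·-1 + 0.3·1 + 1.8·-0.5 + -0.9·0.5.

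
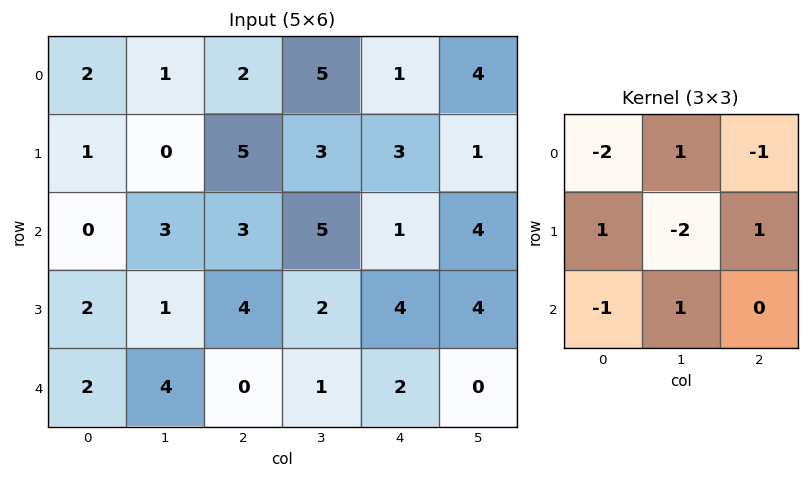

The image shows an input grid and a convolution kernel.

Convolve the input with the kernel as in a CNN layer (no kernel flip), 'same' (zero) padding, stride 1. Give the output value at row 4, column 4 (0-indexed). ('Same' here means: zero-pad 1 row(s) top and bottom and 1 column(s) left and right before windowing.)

The receptive field on the zero-padded input at this output position is [2 4 4 / 1 2 0 / 0 0 0]. Elementwise product with the kernel and sum: 2·-2 + 4·1 + 4·-1 + 1·1 + 2·-2 + 0·1 + 0·-1 + 0·1.

-7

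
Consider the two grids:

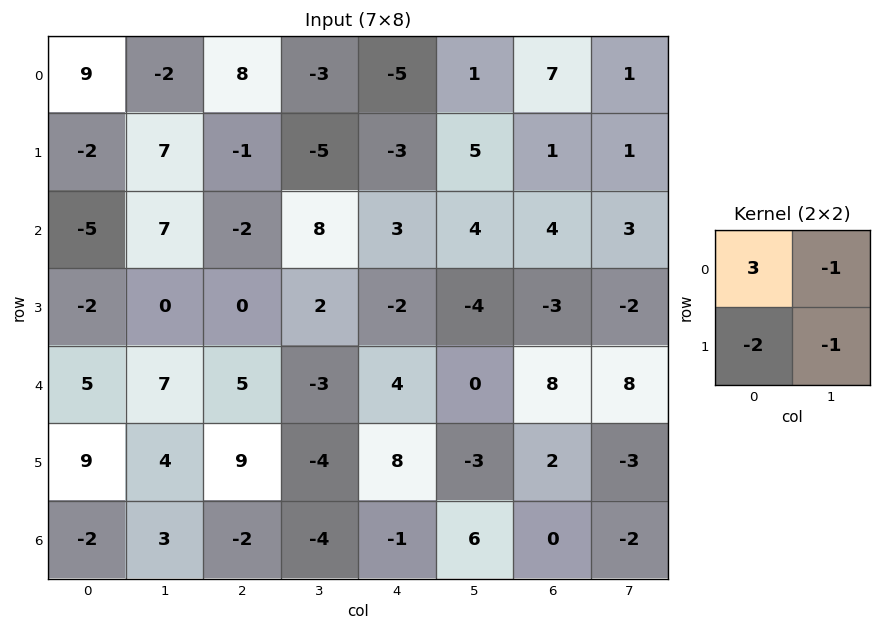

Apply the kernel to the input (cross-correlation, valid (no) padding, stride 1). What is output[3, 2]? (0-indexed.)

The receptive field on the input at this output position is [0 2 / 5 -3]. Elementwise product with the kernel and sum: 0·3 + 2·-1 + 5·-2 + -3·-1.

-9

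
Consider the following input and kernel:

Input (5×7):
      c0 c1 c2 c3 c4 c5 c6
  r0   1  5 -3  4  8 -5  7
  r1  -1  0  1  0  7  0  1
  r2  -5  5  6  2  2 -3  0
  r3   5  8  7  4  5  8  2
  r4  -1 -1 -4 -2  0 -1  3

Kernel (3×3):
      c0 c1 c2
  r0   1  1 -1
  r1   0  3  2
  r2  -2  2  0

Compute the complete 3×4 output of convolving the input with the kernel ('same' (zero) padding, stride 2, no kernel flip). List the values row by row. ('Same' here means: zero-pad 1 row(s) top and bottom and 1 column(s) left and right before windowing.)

Output[0,0]: The receptive field on the zero-padded input at this output position is [0 0 0 / 0 1 5 / 0 -1 0]. Elementwise product with the kernel and sum: 0·1 + 0·1 + 0·-1 + 1·3 + 5·2 + 0·-2 + -1·2.

11 1 28 23
4 21 9 -11
-8 -5 -1 19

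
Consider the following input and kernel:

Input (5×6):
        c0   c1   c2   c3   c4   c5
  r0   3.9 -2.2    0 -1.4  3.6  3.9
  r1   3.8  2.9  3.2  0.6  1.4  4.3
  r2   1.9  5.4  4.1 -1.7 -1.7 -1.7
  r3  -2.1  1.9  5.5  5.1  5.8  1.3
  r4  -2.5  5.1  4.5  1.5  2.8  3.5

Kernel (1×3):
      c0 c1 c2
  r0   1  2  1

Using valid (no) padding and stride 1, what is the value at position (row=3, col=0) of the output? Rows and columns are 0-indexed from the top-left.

7.2

The receptive field on the input at this output position is [-2.1 1.9 5.5]. Elementwise product with the kernel and sum: -2.1·1 + 1.9·2 + 5.5·1.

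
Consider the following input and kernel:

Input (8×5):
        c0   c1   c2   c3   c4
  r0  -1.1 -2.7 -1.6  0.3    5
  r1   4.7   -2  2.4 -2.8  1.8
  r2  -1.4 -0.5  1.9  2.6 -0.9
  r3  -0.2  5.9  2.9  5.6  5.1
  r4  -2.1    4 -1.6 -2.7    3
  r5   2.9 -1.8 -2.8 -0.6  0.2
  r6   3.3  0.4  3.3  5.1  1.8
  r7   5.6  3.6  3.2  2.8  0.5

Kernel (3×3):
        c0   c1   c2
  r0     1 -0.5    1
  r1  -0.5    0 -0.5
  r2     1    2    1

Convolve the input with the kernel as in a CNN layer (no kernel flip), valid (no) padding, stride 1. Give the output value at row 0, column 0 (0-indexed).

-5.4

The receptive field on the input at this output position is [-1.1 -2.7 -1.6 / 4.7 -2 2.4 / -1.4 -0.5 1.9]. Elementwise product with the kernel and sum: -1.1·1 + -2.7·-0.5 + -1.6·1 + 4.7·-0.5 + 2.4·-0.5 + -1.4·1 + -0.5·2 + 1.9·1.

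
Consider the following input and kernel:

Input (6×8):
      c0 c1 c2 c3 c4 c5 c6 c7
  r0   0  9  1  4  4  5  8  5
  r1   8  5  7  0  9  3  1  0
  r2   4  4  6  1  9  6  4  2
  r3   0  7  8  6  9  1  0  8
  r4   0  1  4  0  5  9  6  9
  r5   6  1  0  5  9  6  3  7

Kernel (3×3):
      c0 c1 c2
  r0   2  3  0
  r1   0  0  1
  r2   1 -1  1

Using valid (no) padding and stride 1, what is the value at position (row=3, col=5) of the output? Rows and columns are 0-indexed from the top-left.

The receptive field on the input at this output position is [1 0 8 / 9 6 9 / 6 3 7]. Elementwise product with the kernel and sum: 1·2 + 0·3 + 9·1 + 6·1 + 3·-1 + 7·1.

21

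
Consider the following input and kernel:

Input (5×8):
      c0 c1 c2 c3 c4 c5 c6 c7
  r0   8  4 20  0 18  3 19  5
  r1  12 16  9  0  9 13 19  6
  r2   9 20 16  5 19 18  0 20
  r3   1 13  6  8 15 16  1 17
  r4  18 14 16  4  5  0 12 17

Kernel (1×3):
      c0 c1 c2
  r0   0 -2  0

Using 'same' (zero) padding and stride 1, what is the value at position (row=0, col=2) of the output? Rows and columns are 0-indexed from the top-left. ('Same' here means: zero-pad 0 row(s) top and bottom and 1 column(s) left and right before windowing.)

The receptive field on the zero-padded input at this output position is [4 20 0]. Elementwise product with the kernel and sum: 20·-2.

-40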